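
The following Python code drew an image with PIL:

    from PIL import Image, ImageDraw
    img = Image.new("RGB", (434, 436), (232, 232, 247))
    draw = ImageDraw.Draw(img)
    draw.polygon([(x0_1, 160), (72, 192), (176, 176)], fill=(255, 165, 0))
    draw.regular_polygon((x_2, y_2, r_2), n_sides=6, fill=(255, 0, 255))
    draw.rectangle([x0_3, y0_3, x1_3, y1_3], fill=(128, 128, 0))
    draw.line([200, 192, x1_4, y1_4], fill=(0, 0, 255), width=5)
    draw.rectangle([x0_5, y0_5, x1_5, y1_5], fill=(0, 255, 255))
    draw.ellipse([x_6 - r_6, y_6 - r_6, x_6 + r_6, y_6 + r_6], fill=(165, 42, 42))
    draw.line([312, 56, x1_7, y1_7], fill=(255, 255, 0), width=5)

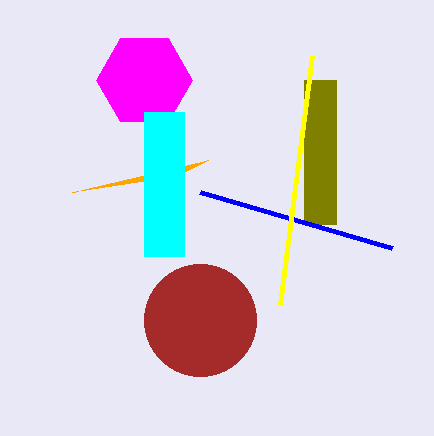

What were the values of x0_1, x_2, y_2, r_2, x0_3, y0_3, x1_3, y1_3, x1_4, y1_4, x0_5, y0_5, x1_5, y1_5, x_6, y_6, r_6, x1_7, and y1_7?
x0_1 = 208; x_2 = 144; y_2 = 80; r_2 = 48; x0_3 = 304; y0_3 = 80; x1_3 = 336; y1_3 = 224; x1_4 = 392; y1_4 = 248; x0_5 = 144; y0_5 = 112; x1_5 = 184; y1_5 = 256; x_6 = 200; y_6 = 320; r_6 = 56; x1_7 = 280; y1_7 = 304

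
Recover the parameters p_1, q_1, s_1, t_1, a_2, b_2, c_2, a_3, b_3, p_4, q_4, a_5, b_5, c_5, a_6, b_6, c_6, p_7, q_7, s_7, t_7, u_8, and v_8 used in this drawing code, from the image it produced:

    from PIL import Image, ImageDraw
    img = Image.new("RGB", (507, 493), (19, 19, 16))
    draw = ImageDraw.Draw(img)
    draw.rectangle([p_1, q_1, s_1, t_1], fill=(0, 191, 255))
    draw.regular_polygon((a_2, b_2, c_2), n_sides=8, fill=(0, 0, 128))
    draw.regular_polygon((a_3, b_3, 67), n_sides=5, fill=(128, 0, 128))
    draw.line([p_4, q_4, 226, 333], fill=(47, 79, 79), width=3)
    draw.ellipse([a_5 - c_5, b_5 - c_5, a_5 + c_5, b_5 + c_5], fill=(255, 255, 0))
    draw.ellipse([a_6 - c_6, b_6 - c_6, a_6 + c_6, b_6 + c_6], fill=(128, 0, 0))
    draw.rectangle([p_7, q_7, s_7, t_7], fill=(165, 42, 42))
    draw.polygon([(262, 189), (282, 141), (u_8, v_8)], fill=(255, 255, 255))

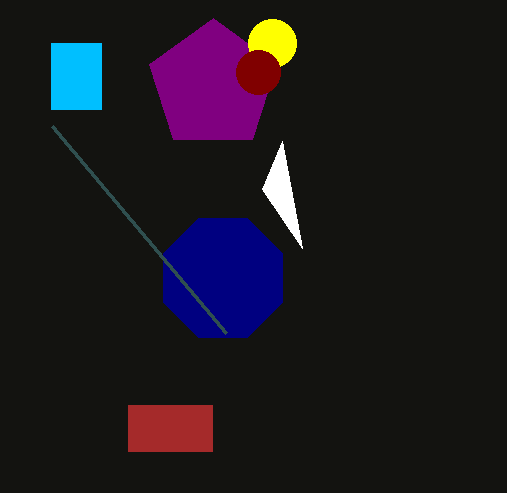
p_1 = 51
q_1 = 43
s_1 = 101
t_1 = 109
a_2 = 223
b_2 = 278
c_2 = 64
a_3 = 213
b_3 = 85
p_4 = 52
q_4 = 126
a_5 = 272
b_5 = 43
c_5 = 24
a_6 = 258
b_6 = 72
c_6 = 22
p_7 = 128
q_7 = 405
s_7 = 212
t_7 = 451
u_8 = 302
v_8 = 248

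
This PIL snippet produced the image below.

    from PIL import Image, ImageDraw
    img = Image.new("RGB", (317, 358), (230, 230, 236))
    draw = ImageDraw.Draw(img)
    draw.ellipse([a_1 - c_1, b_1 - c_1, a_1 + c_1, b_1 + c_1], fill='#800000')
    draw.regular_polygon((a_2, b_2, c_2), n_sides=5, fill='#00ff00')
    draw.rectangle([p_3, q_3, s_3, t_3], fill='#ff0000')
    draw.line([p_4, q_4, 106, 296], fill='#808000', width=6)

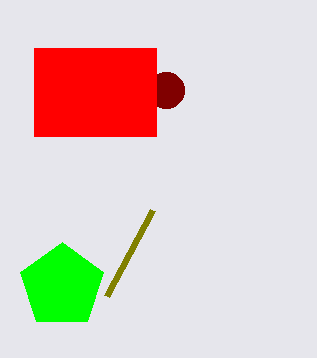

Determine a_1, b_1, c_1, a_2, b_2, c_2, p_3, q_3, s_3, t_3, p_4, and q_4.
a_1 = 166
b_1 = 90
c_1 = 18
a_2 = 62
b_2 = 286
c_2 = 44
p_3 = 34
q_3 = 48
s_3 = 156
t_3 = 136
p_4 = 152
q_4 = 210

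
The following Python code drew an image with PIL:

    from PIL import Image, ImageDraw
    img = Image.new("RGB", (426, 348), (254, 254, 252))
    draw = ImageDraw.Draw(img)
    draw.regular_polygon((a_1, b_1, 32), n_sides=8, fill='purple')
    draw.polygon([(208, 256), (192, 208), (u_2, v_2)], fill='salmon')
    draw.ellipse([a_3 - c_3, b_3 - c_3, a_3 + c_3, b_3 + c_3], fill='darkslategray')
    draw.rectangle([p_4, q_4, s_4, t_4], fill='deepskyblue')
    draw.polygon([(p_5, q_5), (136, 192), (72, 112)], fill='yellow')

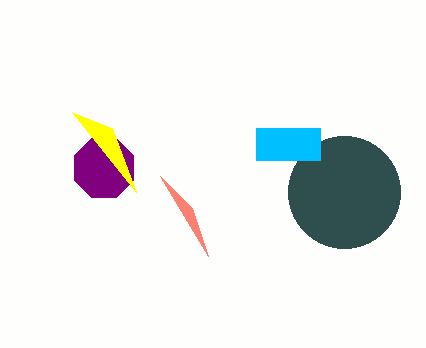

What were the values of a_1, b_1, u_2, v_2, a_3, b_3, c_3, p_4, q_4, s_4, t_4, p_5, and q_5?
a_1 = 104; b_1 = 168; u_2 = 160; v_2 = 176; a_3 = 344; b_3 = 192; c_3 = 56; p_4 = 256; q_4 = 128; s_4 = 320; t_4 = 160; p_5 = 112; q_5 = 128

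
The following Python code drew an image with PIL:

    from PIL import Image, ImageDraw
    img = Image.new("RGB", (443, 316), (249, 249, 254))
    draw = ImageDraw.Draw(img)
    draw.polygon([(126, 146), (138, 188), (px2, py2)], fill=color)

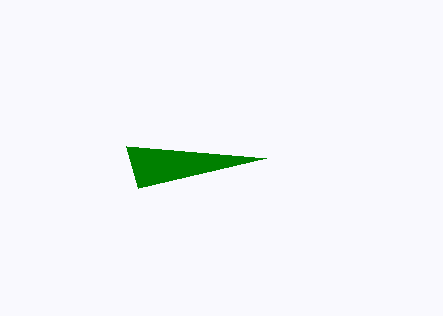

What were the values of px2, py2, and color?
px2 = 266; py2 = 158; color = 'green'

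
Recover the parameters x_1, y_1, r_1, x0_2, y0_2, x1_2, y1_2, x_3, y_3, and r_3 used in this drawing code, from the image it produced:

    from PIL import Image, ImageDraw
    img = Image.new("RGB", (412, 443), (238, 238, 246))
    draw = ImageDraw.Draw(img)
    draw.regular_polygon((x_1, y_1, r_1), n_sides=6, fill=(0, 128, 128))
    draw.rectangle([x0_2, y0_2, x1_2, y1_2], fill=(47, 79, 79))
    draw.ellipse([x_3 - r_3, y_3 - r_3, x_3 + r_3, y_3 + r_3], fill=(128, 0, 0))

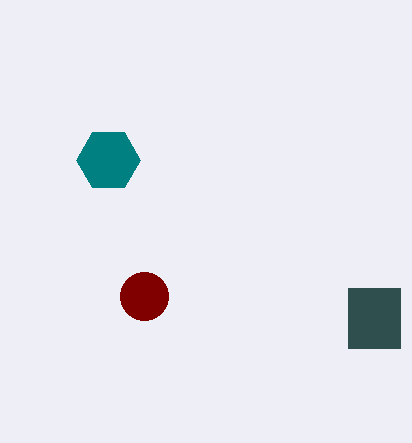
x_1 = 108; y_1 = 160; r_1 = 32; x0_2 = 348; y0_2 = 288; x1_2 = 400; y1_2 = 348; x_3 = 144; y_3 = 296; r_3 = 24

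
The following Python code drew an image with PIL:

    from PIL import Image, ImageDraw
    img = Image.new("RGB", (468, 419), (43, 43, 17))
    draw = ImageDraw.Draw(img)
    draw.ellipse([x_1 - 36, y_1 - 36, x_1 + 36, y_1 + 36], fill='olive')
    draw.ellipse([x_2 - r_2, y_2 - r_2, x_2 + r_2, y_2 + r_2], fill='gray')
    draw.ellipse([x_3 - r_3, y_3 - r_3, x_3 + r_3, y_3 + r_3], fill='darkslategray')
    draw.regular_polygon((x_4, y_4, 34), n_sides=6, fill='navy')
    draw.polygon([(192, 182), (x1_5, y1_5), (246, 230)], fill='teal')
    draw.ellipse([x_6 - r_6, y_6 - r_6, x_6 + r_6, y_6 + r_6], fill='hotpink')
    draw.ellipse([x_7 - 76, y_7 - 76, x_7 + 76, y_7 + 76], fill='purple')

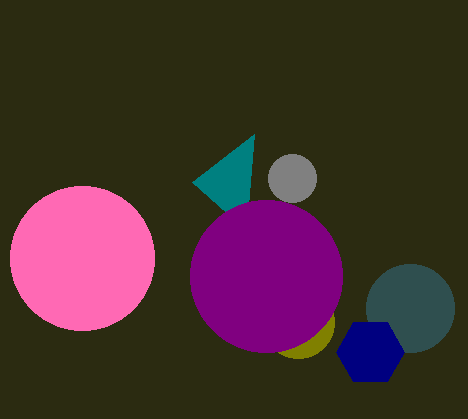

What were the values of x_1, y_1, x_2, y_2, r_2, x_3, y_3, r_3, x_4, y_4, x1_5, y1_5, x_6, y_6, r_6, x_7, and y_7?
x_1 = 298
y_1 = 322
x_2 = 292
y_2 = 178
r_2 = 24
x_3 = 410
y_3 = 308
r_3 = 44
x_4 = 370
y_4 = 352
x1_5 = 254
y1_5 = 134
x_6 = 82
y_6 = 258
r_6 = 72
x_7 = 266
y_7 = 276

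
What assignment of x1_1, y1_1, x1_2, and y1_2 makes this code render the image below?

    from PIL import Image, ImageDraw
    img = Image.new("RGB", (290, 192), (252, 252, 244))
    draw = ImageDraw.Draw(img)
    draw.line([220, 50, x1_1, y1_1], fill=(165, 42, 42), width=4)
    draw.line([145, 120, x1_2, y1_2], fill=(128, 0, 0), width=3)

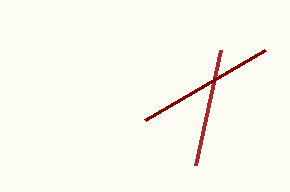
x1_1 = 195
y1_1 = 165
x1_2 = 265
y1_2 = 50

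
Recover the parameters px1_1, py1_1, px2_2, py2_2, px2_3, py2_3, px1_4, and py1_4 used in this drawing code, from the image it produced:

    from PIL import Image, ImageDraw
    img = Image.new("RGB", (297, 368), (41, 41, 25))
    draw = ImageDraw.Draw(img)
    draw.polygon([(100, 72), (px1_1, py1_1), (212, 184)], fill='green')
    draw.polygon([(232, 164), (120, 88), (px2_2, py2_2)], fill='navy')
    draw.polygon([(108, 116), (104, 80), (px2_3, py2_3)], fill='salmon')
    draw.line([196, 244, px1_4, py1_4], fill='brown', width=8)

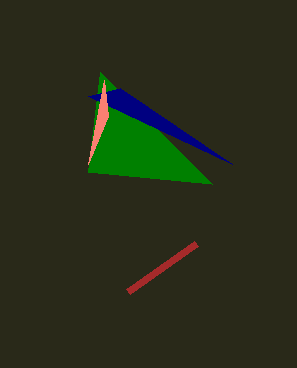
px1_1 = 88
py1_1 = 172
px2_2 = 88
py2_2 = 96
px2_3 = 88
py2_3 = 164
px1_4 = 128
py1_4 = 292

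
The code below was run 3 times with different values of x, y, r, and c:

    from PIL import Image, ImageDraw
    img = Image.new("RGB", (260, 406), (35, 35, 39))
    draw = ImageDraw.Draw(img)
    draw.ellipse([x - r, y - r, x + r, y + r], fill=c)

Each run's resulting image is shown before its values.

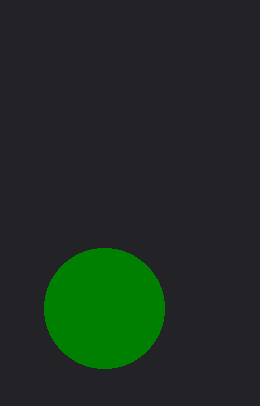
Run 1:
x = 104, y = 308, r = 60, c = 'green'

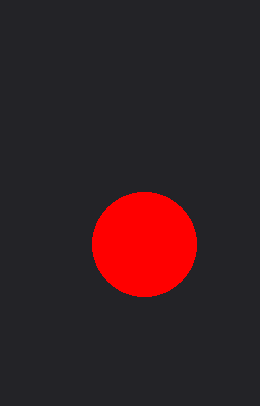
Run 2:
x = 144; y = 244; r = 52; c = 'red'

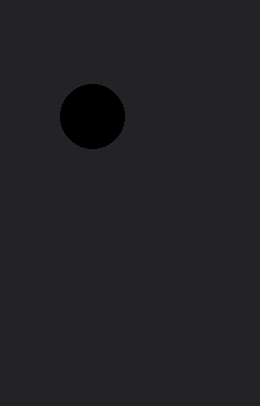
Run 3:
x = 92, y = 116, r = 32, c = 'black'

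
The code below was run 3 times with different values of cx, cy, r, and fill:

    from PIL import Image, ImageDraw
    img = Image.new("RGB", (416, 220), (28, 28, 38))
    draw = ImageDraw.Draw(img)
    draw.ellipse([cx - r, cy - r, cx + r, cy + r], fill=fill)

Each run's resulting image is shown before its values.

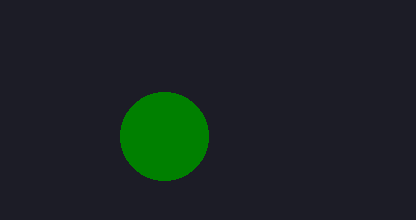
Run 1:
cx = 164
cy = 136
r = 44
fill = 'green'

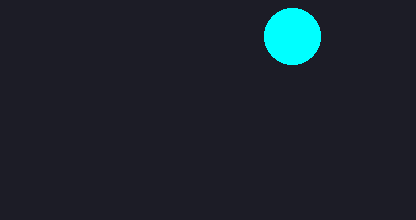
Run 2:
cx = 292, cy = 36, r = 28, fill = 'cyan'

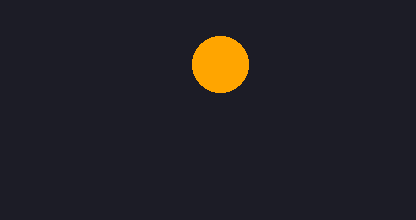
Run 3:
cx = 220; cy = 64; r = 28; fill = 'orange'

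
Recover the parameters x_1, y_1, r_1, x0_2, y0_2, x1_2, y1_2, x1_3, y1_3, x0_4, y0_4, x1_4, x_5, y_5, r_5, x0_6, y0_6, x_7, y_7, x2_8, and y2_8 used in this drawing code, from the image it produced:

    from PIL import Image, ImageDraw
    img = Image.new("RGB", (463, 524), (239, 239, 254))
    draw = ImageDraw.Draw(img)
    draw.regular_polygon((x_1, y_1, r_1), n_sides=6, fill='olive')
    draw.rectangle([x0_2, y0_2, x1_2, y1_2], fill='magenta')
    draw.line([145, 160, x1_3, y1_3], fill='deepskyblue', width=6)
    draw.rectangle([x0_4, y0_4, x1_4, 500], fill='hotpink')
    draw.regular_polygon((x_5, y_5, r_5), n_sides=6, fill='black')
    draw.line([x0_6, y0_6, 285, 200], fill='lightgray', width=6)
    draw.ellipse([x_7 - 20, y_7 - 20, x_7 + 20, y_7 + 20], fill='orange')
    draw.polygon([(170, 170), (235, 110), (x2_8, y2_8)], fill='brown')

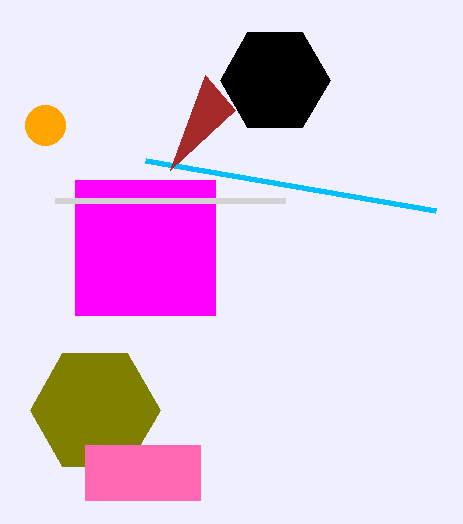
x_1 = 95, y_1 = 410, r_1 = 65, x0_2 = 75, y0_2 = 180, x1_2 = 215, y1_2 = 315, x1_3 = 435, y1_3 = 210, x0_4 = 85, y0_4 = 445, x1_4 = 200, x_5 = 275, y_5 = 80, r_5 = 55, x0_6 = 55, y0_6 = 200, x_7 = 45, y_7 = 125, x2_8 = 205, y2_8 = 75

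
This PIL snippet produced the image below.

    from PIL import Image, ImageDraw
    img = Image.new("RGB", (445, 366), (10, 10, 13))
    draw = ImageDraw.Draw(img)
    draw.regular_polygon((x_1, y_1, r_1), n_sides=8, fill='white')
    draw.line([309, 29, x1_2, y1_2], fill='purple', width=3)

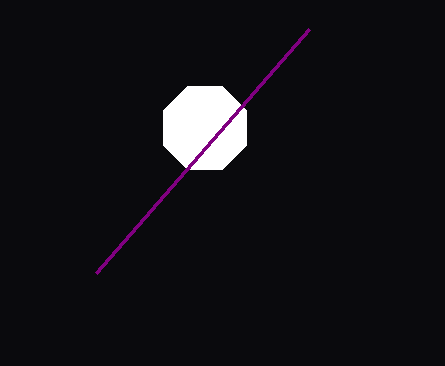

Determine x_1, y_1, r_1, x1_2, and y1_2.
x_1 = 205; y_1 = 128; r_1 = 45; x1_2 = 96; y1_2 = 273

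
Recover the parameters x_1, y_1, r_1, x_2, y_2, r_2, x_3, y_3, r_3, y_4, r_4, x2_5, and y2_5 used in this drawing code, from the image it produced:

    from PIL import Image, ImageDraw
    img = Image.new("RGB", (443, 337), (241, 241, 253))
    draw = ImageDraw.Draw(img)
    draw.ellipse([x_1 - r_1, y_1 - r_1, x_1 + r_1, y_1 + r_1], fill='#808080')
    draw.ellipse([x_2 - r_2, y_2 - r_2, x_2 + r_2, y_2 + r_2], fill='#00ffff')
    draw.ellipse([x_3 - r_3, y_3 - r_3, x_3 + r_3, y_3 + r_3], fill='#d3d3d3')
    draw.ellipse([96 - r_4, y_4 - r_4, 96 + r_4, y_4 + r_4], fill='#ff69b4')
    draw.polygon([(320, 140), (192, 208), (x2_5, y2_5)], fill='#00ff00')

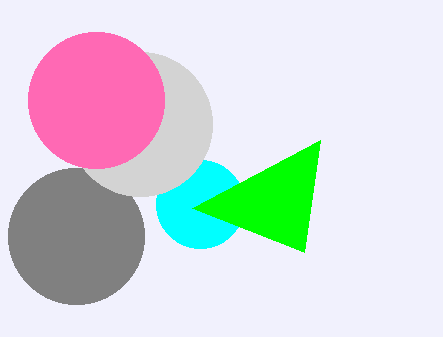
x_1 = 76; y_1 = 236; r_1 = 68; x_2 = 200; y_2 = 204; r_2 = 44; x_3 = 140; y_3 = 124; r_3 = 72; y_4 = 100; r_4 = 68; x2_5 = 304; y2_5 = 252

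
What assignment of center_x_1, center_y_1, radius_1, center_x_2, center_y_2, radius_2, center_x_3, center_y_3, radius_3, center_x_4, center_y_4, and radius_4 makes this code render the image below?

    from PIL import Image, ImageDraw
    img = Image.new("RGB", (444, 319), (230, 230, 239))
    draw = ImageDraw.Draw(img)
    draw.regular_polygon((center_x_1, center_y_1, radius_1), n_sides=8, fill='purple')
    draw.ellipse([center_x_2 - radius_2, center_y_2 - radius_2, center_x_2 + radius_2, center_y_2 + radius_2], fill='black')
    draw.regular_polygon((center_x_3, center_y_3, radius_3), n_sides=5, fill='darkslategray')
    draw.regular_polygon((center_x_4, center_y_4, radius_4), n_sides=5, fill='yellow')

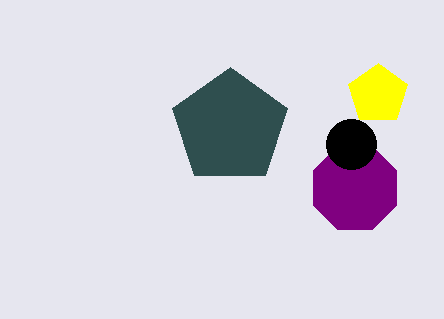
center_x_1 = 355, center_y_1 = 188, radius_1 = 45, center_x_2 = 351, center_y_2 = 144, radius_2 = 25, center_x_3 = 230, center_y_3 = 127, radius_3 = 60, center_x_4 = 378, center_y_4 = 94, radius_4 = 31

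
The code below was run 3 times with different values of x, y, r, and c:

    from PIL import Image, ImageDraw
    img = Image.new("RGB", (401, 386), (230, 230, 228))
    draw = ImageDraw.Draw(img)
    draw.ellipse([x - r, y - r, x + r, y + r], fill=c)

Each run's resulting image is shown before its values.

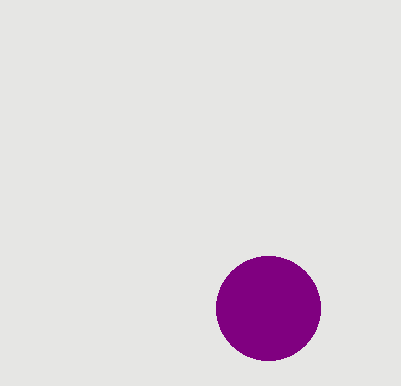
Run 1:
x = 268; y = 308; r = 52; c = 'purple'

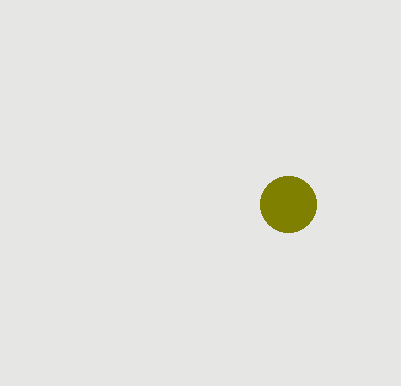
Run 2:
x = 288
y = 204
r = 28
c = 'olive'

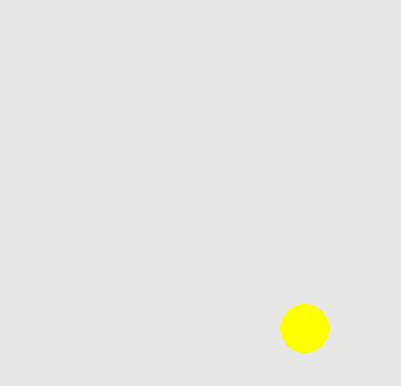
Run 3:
x = 304
y = 328
r = 24
c = 'yellow'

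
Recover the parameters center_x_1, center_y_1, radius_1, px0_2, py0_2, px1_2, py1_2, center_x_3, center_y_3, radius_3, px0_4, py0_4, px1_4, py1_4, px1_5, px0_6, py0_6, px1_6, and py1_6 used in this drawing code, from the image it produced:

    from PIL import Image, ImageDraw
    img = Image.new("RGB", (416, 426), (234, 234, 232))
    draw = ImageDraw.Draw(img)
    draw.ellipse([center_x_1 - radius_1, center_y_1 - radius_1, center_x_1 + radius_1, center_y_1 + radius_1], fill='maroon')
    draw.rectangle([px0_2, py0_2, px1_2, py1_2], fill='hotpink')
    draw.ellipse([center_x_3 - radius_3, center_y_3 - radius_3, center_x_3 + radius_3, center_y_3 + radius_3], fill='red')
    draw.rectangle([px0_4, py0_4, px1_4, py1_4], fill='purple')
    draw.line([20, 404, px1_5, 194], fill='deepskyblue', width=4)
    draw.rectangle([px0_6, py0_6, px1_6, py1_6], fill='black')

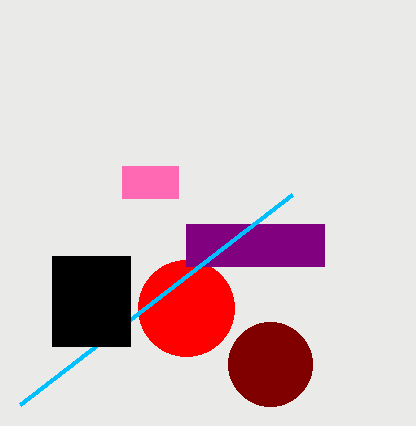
center_x_1 = 270; center_y_1 = 364; radius_1 = 42; px0_2 = 122; py0_2 = 166; px1_2 = 178; py1_2 = 198; center_x_3 = 186; center_y_3 = 308; radius_3 = 48; px0_4 = 186; py0_4 = 224; px1_4 = 324; py1_4 = 266; px1_5 = 292; px0_6 = 52; py0_6 = 256; px1_6 = 130; py1_6 = 346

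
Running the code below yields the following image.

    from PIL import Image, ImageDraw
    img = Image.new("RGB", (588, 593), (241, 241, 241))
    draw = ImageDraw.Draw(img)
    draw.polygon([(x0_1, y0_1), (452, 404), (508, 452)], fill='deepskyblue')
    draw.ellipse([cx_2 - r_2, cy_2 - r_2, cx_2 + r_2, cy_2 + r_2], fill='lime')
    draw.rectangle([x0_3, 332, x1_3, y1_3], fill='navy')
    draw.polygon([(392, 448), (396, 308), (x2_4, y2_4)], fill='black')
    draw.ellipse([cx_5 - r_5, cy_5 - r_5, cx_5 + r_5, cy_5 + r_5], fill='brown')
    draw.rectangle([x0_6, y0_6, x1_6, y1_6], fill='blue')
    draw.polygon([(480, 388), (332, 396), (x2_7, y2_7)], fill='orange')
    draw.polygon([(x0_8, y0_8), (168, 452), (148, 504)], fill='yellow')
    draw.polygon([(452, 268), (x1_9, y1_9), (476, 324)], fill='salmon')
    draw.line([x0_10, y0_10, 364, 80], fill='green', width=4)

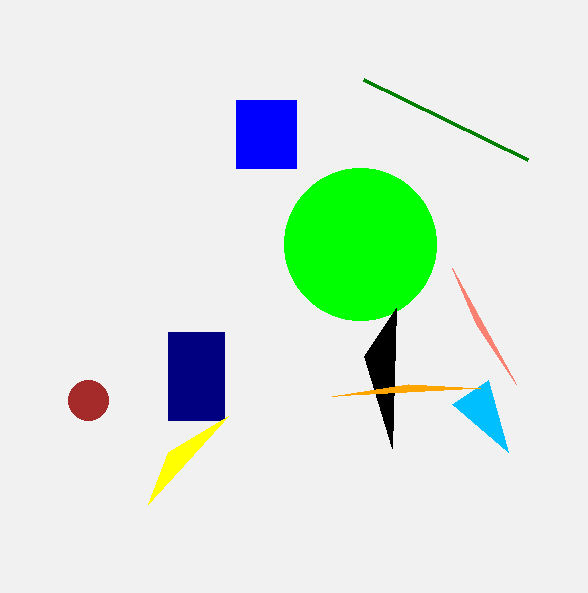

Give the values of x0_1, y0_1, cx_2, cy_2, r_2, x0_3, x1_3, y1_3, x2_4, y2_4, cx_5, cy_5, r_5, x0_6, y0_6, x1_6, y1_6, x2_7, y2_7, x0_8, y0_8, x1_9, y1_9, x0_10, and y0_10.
x0_1 = 488
y0_1 = 380
cx_2 = 360
cy_2 = 244
r_2 = 76
x0_3 = 168
x1_3 = 224
y1_3 = 420
x2_4 = 364
y2_4 = 356
cx_5 = 88
cy_5 = 400
r_5 = 20
x0_6 = 236
y0_6 = 100
x1_6 = 296
y1_6 = 168
x2_7 = 408
y2_7 = 384
x0_8 = 228
y0_8 = 416
x1_9 = 516
y1_9 = 384
x0_10 = 528
y0_10 = 160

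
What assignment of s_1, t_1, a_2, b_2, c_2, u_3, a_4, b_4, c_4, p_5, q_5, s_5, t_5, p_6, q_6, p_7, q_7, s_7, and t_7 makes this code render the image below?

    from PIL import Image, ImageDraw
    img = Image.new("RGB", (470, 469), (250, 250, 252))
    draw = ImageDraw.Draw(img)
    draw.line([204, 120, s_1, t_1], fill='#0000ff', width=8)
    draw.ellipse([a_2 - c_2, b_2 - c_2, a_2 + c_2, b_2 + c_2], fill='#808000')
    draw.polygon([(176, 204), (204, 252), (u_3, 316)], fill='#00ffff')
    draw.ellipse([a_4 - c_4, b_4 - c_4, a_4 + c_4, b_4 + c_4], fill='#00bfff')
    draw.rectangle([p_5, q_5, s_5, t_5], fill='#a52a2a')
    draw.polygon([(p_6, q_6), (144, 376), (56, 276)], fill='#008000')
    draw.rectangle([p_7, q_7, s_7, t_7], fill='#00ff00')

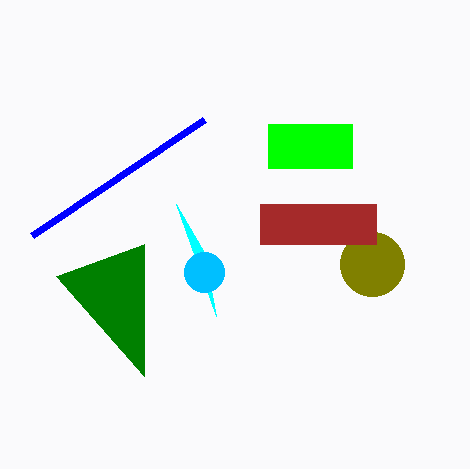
s_1 = 32
t_1 = 236
a_2 = 372
b_2 = 264
c_2 = 32
u_3 = 216
a_4 = 204
b_4 = 272
c_4 = 20
p_5 = 260
q_5 = 204
s_5 = 376
t_5 = 244
p_6 = 144
q_6 = 244
p_7 = 268
q_7 = 124
s_7 = 352
t_7 = 168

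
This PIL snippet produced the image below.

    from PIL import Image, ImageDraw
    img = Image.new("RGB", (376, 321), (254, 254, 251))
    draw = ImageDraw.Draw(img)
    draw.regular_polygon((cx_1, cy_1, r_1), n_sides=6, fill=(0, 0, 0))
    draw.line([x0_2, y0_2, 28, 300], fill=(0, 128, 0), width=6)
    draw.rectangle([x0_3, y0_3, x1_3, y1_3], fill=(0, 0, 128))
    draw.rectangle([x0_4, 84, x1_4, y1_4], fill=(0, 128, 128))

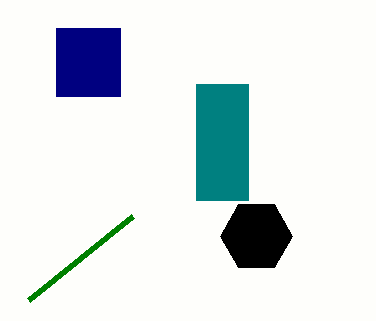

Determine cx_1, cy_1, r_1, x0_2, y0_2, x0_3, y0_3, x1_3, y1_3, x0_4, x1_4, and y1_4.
cx_1 = 256
cy_1 = 236
r_1 = 36
x0_2 = 132
y0_2 = 216
x0_3 = 56
y0_3 = 28
x1_3 = 120
y1_3 = 96
x0_4 = 196
x1_4 = 248
y1_4 = 200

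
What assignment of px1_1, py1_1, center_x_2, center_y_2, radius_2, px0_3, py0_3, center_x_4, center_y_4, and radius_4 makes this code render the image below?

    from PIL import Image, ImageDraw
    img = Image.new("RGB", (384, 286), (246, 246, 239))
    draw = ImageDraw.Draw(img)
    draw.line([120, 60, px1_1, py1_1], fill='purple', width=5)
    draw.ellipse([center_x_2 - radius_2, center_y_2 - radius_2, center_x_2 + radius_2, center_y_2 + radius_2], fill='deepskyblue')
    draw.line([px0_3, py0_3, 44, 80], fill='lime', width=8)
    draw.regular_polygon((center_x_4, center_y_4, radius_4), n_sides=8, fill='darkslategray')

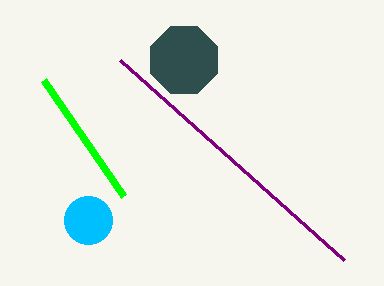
px1_1 = 344, py1_1 = 260, center_x_2 = 88, center_y_2 = 220, radius_2 = 24, px0_3 = 124, py0_3 = 196, center_x_4 = 184, center_y_4 = 60, radius_4 = 36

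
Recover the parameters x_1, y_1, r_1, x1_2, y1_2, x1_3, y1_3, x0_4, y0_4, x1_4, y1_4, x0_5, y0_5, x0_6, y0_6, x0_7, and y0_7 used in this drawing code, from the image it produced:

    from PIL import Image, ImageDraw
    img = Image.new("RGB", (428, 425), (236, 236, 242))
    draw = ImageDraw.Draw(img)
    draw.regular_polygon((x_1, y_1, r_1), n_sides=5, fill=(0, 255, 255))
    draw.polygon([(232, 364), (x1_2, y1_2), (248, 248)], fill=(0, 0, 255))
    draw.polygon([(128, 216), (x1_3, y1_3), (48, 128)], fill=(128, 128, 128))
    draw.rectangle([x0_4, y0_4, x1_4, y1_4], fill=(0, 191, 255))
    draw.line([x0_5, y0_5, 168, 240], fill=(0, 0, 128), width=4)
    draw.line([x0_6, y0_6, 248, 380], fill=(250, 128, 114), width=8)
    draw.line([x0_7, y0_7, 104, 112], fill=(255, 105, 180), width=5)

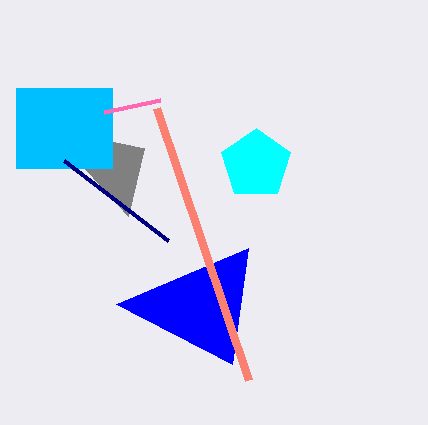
x_1 = 256; y_1 = 164; r_1 = 36; x1_2 = 116; y1_2 = 304; x1_3 = 144; y1_3 = 148; x0_4 = 16; y0_4 = 88; x1_4 = 112; y1_4 = 168; x0_5 = 64; y0_5 = 160; x0_6 = 156; y0_6 = 108; x0_7 = 160; y0_7 = 100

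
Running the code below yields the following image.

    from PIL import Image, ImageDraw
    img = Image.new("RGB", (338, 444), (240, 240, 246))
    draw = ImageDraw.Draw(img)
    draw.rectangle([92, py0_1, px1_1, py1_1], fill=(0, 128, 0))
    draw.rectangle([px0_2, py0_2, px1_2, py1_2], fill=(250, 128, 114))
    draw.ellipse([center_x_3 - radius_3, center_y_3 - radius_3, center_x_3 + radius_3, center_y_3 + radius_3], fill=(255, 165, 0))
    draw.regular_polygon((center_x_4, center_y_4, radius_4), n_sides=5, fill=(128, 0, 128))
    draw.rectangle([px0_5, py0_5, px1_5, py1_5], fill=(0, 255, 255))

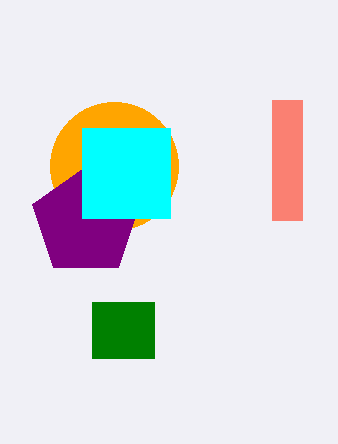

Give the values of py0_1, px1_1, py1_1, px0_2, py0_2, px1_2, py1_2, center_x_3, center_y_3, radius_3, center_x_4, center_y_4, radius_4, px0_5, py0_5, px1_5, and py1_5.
py0_1 = 302; px1_1 = 154; py1_1 = 358; px0_2 = 272; py0_2 = 100; px1_2 = 302; py1_2 = 220; center_x_3 = 114; center_y_3 = 166; radius_3 = 64; center_x_4 = 86; center_y_4 = 222; radius_4 = 56; px0_5 = 82; py0_5 = 128; px1_5 = 170; py1_5 = 218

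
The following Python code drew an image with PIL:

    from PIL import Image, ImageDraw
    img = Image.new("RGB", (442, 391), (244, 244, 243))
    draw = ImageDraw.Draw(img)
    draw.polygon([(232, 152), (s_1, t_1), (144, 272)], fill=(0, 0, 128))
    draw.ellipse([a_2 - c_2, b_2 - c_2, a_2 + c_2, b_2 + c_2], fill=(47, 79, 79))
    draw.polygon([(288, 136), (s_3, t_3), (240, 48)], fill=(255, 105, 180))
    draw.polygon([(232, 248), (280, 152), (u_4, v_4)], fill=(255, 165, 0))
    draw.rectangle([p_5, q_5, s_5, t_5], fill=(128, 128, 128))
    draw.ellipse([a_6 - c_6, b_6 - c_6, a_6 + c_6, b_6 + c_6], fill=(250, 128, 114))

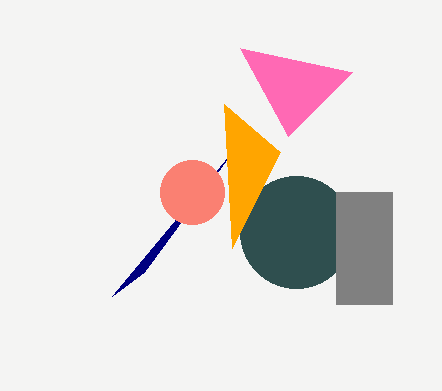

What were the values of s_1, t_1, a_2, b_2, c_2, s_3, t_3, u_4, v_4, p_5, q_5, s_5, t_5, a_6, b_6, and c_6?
s_1 = 112, t_1 = 296, a_2 = 296, b_2 = 232, c_2 = 56, s_3 = 352, t_3 = 72, u_4 = 224, v_4 = 104, p_5 = 336, q_5 = 192, s_5 = 392, t_5 = 304, a_6 = 192, b_6 = 192, c_6 = 32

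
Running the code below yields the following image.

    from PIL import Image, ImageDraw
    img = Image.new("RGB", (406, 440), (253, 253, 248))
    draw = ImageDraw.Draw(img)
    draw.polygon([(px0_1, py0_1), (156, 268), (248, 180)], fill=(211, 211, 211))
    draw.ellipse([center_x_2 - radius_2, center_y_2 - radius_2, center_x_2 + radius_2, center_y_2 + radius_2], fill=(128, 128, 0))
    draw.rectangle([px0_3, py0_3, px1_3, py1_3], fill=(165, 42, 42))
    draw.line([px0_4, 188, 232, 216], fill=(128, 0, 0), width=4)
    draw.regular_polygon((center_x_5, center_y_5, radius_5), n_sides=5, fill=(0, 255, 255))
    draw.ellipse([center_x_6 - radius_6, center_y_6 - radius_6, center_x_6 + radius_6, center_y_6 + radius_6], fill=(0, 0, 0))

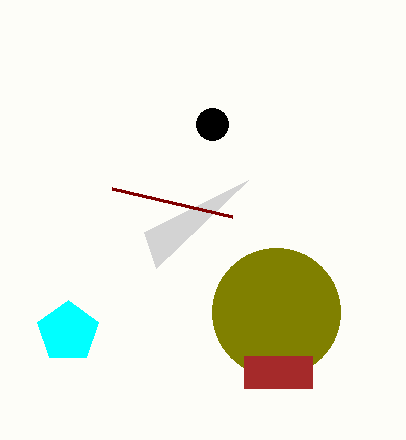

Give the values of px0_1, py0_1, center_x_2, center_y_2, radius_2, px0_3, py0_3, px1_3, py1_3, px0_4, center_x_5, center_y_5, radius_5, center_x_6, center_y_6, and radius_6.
px0_1 = 144
py0_1 = 232
center_x_2 = 276
center_y_2 = 312
radius_2 = 64
px0_3 = 244
py0_3 = 356
px1_3 = 312
py1_3 = 388
px0_4 = 112
center_x_5 = 68
center_y_5 = 332
radius_5 = 32
center_x_6 = 212
center_y_6 = 124
radius_6 = 16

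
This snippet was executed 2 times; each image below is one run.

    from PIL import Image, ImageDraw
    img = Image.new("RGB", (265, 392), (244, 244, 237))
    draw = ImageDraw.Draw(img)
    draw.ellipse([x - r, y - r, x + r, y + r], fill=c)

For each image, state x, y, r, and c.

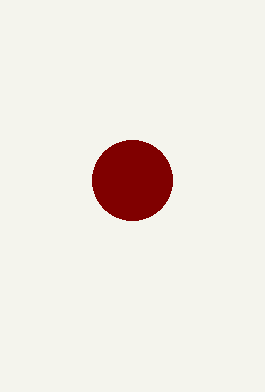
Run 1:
x = 132, y = 180, r = 40, c = 'maroon'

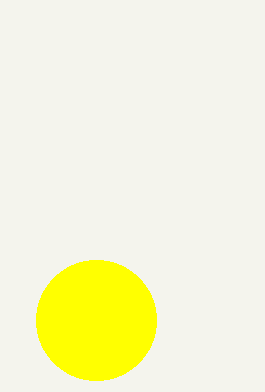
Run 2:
x = 96
y = 320
r = 60
c = 'yellow'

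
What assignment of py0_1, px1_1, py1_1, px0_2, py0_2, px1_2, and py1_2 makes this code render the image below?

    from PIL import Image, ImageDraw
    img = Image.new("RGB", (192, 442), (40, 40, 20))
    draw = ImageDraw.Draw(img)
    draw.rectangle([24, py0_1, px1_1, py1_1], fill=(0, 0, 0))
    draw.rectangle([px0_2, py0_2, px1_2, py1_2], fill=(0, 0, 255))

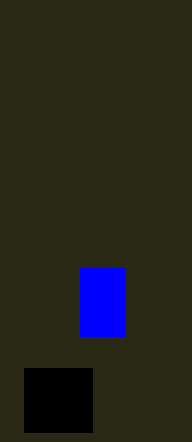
py0_1 = 368, px1_1 = 92, py1_1 = 432, px0_2 = 80, py0_2 = 268, px1_2 = 124, py1_2 = 336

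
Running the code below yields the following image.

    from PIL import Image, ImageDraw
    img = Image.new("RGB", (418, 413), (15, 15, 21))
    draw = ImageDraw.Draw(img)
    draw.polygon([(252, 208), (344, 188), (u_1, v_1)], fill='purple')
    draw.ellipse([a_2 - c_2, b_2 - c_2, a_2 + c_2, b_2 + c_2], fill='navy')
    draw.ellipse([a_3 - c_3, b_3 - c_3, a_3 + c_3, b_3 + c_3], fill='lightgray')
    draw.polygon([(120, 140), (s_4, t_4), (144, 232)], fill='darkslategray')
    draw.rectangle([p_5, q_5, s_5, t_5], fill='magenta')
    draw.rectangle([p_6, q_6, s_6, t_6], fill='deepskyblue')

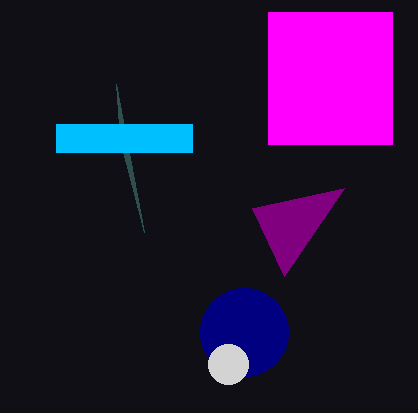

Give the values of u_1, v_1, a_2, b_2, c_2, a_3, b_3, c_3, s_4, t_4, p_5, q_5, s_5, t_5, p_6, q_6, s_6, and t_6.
u_1 = 284; v_1 = 276; a_2 = 244; b_2 = 332; c_2 = 44; a_3 = 228; b_3 = 364; c_3 = 20; s_4 = 116; t_4 = 84; p_5 = 268; q_5 = 12; s_5 = 392; t_5 = 144; p_6 = 56; q_6 = 124; s_6 = 192; t_6 = 152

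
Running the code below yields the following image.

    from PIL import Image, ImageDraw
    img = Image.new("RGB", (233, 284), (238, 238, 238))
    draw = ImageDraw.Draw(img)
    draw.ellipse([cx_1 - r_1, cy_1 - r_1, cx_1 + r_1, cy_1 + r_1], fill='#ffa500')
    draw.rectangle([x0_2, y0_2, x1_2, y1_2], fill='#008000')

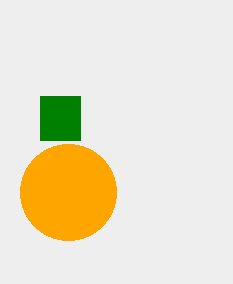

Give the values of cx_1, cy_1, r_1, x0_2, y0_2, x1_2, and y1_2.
cx_1 = 68, cy_1 = 192, r_1 = 48, x0_2 = 40, y0_2 = 96, x1_2 = 80, y1_2 = 140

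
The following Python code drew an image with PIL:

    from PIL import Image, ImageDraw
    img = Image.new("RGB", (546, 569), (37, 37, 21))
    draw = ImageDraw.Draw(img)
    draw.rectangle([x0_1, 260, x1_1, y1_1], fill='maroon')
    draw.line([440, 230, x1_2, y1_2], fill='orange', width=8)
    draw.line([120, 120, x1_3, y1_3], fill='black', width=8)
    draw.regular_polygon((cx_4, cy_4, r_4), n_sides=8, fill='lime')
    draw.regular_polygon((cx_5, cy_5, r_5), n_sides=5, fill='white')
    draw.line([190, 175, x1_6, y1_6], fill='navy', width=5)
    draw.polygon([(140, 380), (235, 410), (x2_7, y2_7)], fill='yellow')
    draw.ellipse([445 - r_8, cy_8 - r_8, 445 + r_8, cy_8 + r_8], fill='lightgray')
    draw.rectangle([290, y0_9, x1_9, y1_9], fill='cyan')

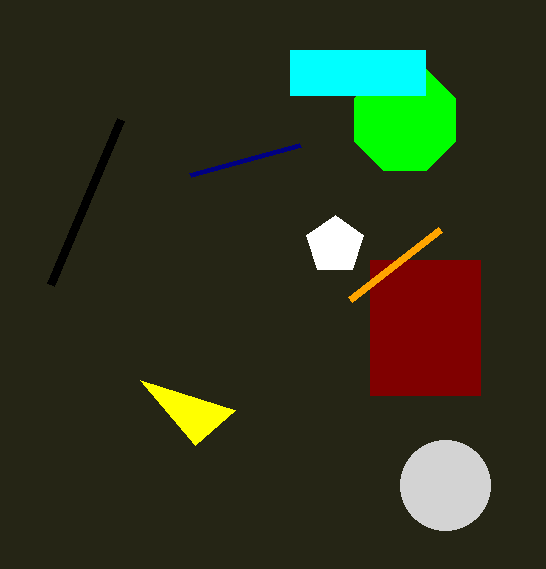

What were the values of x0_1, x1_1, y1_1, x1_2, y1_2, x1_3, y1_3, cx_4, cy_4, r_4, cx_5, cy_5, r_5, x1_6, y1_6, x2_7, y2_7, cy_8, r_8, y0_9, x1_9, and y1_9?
x0_1 = 370
x1_1 = 480
y1_1 = 395
x1_2 = 350
y1_2 = 300
x1_3 = 50
y1_3 = 285
cx_4 = 405
cy_4 = 120
r_4 = 55
cx_5 = 335
cy_5 = 245
r_5 = 30
x1_6 = 300
y1_6 = 145
x2_7 = 195
y2_7 = 445
cy_8 = 485
r_8 = 45
y0_9 = 50
x1_9 = 425
y1_9 = 95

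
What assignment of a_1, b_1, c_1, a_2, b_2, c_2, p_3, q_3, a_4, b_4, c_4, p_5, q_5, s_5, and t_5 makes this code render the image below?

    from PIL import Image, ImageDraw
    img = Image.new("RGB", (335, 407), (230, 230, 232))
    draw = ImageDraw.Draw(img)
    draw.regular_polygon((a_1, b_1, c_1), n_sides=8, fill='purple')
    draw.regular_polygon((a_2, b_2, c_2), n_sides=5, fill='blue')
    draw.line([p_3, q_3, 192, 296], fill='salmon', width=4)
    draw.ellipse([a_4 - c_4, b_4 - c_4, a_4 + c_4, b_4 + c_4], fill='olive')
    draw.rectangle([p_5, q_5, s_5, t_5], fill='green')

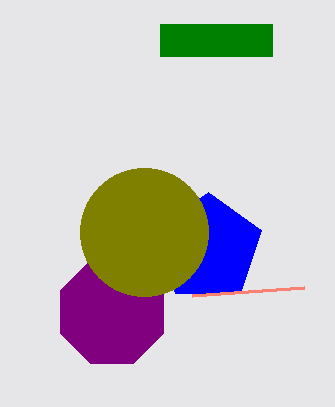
a_1 = 112
b_1 = 312
c_1 = 56
a_2 = 208
b_2 = 248
c_2 = 56
p_3 = 304
q_3 = 288
a_4 = 144
b_4 = 232
c_4 = 64
p_5 = 160
q_5 = 24
s_5 = 272
t_5 = 56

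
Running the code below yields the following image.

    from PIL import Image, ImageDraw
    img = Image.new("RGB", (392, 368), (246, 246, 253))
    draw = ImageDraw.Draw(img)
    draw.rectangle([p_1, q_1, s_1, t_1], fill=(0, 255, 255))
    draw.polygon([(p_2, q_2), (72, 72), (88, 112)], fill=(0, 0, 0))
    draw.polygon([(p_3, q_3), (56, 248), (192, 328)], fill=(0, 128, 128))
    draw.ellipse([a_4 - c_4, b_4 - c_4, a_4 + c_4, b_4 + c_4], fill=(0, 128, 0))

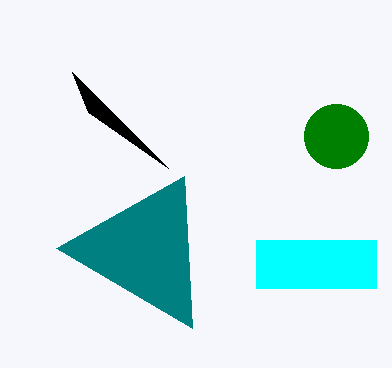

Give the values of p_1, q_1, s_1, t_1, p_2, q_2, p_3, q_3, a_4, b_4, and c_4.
p_1 = 256, q_1 = 240, s_1 = 376, t_1 = 288, p_2 = 168, q_2 = 168, p_3 = 184, q_3 = 176, a_4 = 336, b_4 = 136, c_4 = 32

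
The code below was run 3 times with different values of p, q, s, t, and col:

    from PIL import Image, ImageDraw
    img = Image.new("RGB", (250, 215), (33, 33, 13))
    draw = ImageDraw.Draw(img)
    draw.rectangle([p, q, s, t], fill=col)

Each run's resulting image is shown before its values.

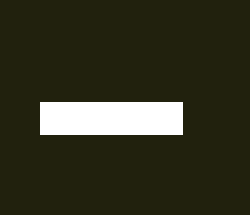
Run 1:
p = 40; q = 102; s = 182; t = 134; col = 'white'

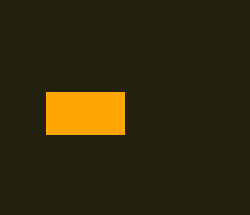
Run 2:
p = 46, q = 92, s = 124, t = 134, col = 'orange'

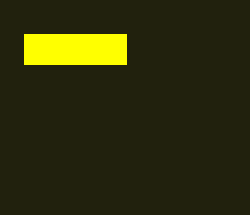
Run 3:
p = 24; q = 34; s = 126; t = 64; col = 'yellow'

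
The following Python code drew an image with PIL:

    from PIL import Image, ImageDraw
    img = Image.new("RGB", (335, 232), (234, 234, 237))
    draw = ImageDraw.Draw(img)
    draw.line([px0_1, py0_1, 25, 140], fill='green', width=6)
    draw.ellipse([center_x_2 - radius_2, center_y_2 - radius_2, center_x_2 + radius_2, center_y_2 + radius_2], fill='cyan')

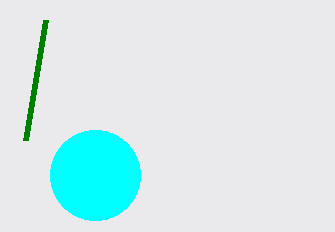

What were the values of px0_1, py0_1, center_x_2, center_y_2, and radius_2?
px0_1 = 45; py0_1 = 20; center_x_2 = 95; center_y_2 = 175; radius_2 = 45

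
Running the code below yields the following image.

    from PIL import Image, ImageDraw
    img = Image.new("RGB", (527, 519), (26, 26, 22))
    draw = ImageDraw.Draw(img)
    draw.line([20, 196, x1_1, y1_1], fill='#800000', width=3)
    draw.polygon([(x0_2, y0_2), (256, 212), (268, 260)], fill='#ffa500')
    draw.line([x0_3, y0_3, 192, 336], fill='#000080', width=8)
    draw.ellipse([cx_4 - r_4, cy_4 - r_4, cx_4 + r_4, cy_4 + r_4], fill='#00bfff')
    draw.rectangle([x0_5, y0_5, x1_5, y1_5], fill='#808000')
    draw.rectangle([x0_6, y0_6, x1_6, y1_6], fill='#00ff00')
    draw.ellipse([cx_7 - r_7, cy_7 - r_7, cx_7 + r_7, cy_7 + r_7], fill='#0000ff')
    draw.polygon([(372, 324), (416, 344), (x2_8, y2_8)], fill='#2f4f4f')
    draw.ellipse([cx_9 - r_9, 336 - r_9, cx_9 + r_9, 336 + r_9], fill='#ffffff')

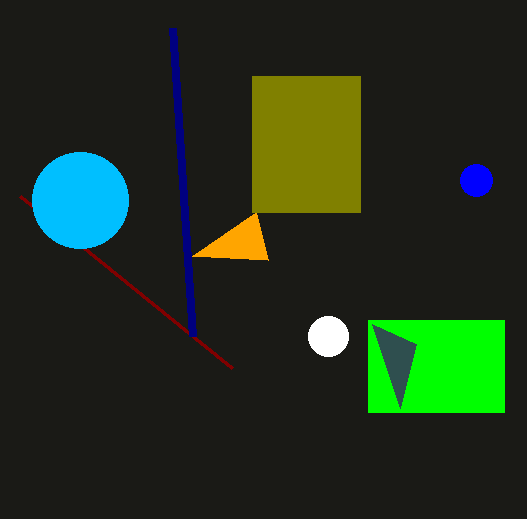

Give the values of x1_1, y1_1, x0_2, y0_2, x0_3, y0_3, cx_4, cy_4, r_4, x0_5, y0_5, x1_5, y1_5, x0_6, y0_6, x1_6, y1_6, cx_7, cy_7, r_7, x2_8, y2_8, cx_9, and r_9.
x1_1 = 232
y1_1 = 368
x0_2 = 192
y0_2 = 256
x0_3 = 172
y0_3 = 28
cx_4 = 80
cy_4 = 200
r_4 = 48
x0_5 = 252
y0_5 = 76
x1_5 = 360
y1_5 = 212
x0_6 = 368
y0_6 = 320
x1_6 = 504
y1_6 = 412
cx_7 = 476
cy_7 = 180
r_7 = 16
x2_8 = 400
y2_8 = 408
cx_9 = 328
r_9 = 20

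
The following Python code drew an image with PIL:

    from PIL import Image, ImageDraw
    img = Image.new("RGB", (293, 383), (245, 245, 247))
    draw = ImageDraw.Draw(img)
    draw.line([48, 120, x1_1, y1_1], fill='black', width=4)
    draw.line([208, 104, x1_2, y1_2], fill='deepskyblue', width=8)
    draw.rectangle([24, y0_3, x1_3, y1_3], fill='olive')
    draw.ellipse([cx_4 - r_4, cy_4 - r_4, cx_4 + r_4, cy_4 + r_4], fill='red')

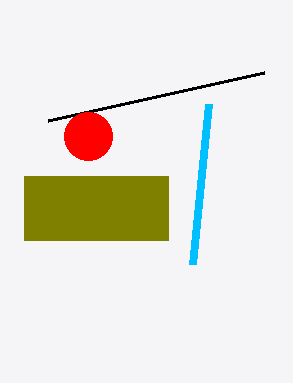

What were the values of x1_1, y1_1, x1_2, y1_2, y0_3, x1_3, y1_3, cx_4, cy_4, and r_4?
x1_1 = 264; y1_1 = 72; x1_2 = 192; y1_2 = 264; y0_3 = 176; x1_3 = 168; y1_3 = 240; cx_4 = 88; cy_4 = 136; r_4 = 24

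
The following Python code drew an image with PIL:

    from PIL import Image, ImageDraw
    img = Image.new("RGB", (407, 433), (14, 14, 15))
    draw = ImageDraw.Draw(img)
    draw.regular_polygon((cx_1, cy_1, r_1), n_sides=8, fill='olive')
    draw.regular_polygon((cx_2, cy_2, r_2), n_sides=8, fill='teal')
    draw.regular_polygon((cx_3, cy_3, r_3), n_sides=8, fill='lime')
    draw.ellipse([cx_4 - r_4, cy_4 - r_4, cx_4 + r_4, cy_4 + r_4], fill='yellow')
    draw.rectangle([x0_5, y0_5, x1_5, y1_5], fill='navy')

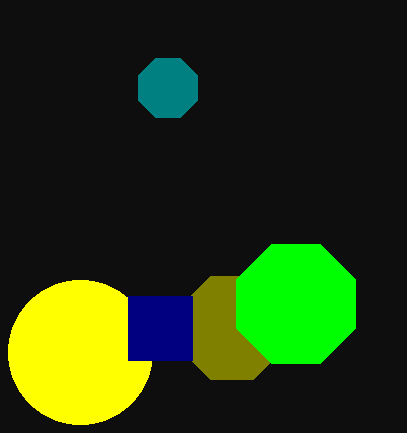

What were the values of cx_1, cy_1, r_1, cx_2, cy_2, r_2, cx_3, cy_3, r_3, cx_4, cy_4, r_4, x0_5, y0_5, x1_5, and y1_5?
cx_1 = 232, cy_1 = 328, r_1 = 56, cx_2 = 168, cy_2 = 88, r_2 = 32, cx_3 = 296, cy_3 = 304, r_3 = 64, cx_4 = 80, cy_4 = 352, r_4 = 72, x0_5 = 128, y0_5 = 296, x1_5 = 192, y1_5 = 360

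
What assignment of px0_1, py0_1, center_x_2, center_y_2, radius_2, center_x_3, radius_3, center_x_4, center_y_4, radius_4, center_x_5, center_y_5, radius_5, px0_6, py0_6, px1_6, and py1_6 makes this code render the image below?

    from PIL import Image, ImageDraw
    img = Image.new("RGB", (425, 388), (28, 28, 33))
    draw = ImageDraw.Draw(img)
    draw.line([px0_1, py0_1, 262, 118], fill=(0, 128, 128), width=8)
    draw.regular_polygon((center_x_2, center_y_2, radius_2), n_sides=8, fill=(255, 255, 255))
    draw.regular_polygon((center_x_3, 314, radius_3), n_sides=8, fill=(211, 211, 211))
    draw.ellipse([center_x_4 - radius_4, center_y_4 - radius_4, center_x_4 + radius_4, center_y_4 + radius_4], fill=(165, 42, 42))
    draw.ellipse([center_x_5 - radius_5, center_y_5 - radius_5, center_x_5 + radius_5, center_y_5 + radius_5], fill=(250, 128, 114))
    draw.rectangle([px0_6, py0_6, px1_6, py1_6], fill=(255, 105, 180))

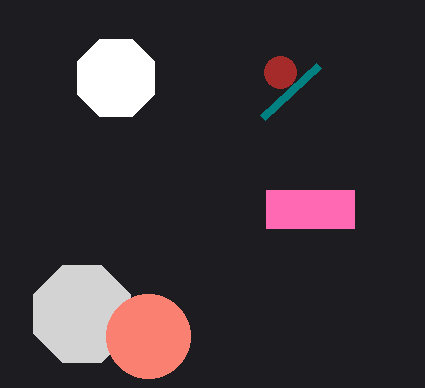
px0_1 = 318
py0_1 = 66
center_x_2 = 116
center_y_2 = 78
radius_2 = 42
center_x_3 = 82
radius_3 = 52
center_x_4 = 280
center_y_4 = 72
radius_4 = 16
center_x_5 = 148
center_y_5 = 336
radius_5 = 42
px0_6 = 266
py0_6 = 190
px1_6 = 354
py1_6 = 228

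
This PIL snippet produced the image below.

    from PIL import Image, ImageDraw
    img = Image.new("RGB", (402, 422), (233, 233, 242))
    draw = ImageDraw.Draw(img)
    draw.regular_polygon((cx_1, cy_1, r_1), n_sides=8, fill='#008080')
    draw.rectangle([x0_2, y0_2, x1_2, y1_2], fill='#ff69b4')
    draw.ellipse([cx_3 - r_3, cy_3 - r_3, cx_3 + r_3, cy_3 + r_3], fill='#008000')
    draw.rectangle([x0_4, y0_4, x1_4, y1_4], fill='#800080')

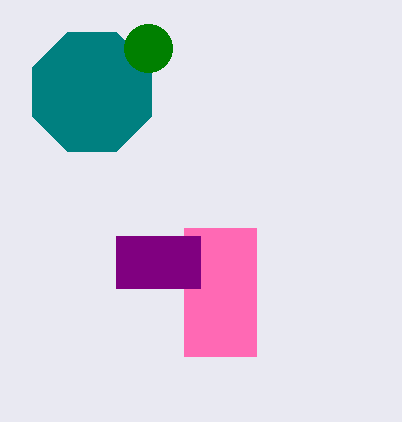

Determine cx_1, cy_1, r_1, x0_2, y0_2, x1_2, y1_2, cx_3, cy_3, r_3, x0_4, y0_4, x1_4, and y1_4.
cx_1 = 92; cy_1 = 92; r_1 = 64; x0_2 = 184; y0_2 = 228; x1_2 = 256; y1_2 = 356; cx_3 = 148; cy_3 = 48; r_3 = 24; x0_4 = 116; y0_4 = 236; x1_4 = 200; y1_4 = 288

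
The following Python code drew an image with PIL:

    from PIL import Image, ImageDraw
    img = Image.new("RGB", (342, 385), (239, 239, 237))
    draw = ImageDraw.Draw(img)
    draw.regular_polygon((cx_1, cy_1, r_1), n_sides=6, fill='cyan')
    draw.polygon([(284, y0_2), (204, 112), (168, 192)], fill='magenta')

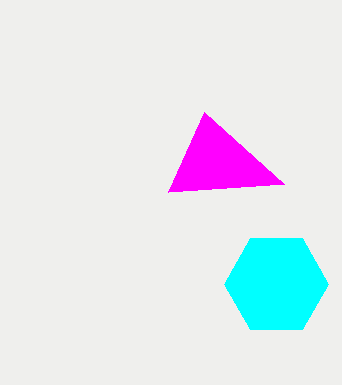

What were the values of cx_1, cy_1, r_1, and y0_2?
cx_1 = 276; cy_1 = 284; r_1 = 52; y0_2 = 184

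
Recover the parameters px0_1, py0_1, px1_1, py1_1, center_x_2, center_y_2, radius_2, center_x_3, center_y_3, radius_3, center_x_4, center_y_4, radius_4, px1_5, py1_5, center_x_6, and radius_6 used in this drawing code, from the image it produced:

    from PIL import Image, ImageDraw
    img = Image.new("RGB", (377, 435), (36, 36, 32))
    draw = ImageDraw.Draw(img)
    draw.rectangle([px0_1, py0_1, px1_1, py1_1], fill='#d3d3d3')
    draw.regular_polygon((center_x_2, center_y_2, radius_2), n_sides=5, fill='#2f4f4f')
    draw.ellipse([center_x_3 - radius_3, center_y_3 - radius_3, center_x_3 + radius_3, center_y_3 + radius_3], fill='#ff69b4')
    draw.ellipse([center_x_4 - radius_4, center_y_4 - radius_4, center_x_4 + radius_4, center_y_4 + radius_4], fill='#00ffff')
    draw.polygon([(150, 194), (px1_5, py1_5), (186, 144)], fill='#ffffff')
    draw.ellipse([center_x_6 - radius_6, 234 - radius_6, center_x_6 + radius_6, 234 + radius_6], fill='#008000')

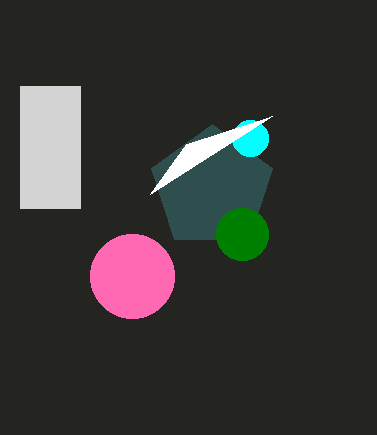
px0_1 = 20, py0_1 = 86, px1_1 = 80, py1_1 = 208, center_x_2 = 212, center_y_2 = 188, radius_2 = 64, center_x_3 = 132, center_y_3 = 276, radius_3 = 42, center_x_4 = 250, center_y_4 = 138, radius_4 = 18, px1_5 = 272, py1_5 = 116, center_x_6 = 242, radius_6 = 26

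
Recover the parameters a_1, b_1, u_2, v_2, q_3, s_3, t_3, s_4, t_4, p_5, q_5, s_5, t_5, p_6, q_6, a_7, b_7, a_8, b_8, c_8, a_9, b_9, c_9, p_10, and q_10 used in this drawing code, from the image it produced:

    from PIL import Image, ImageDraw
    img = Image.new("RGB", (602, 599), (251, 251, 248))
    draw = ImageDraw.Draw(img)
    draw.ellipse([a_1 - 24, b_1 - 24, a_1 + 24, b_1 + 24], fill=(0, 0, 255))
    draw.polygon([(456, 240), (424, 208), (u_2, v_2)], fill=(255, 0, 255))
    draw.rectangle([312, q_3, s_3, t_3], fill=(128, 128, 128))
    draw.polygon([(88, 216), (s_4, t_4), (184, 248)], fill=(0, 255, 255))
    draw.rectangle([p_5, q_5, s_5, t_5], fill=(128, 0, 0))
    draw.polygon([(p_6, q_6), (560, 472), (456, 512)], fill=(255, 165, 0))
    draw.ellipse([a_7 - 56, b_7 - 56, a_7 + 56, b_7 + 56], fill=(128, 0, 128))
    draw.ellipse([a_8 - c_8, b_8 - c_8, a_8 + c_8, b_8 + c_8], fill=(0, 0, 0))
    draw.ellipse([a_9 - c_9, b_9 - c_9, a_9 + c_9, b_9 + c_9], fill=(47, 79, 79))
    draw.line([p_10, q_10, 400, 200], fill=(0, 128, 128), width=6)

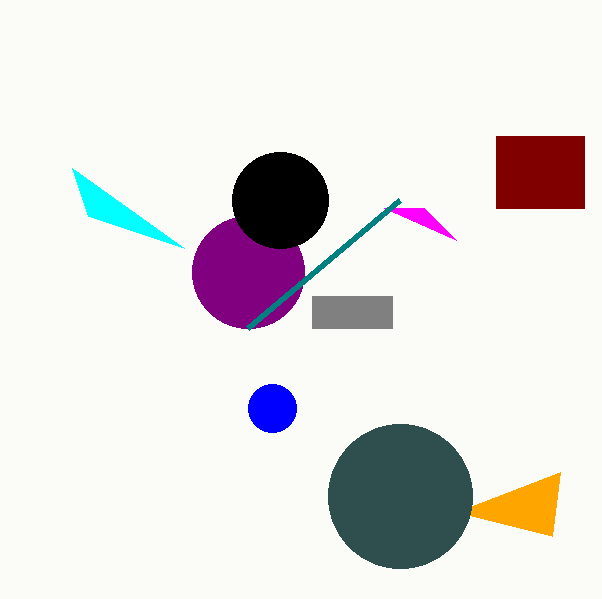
a_1 = 272, b_1 = 408, u_2 = 384, v_2 = 208, q_3 = 296, s_3 = 392, t_3 = 328, s_4 = 72, t_4 = 168, p_5 = 496, q_5 = 136, s_5 = 584, t_5 = 208, p_6 = 552, q_6 = 536, a_7 = 248, b_7 = 272, a_8 = 280, b_8 = 200, c_8 = 48, a_9 = 400, b_9 = 496, c_9 = 72, p_10 = 248, q_10 = 328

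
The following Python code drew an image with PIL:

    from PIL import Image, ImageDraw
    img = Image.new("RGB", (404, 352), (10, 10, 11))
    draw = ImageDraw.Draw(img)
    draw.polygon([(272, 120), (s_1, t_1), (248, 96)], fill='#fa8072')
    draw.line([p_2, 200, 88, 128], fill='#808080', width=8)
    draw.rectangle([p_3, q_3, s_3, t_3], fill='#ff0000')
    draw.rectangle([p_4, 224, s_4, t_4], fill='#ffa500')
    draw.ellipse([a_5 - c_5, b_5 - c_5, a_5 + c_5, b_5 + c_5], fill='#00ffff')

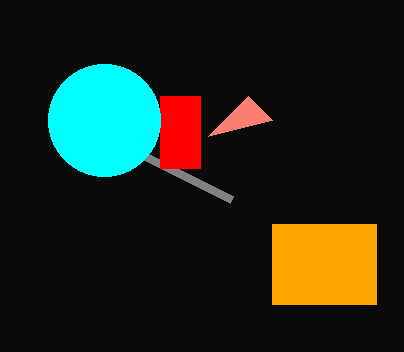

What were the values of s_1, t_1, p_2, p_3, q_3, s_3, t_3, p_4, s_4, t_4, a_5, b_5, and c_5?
s_1 = 208, t_1 = 136, p_2 = 232, p_3 = 160, q_3 = 96, s_3 = 200, t_3 = 168, p_4 = 272, s_4 = 376, t_4 = 304, a_5 = 104, b_5 = 120, c_5 = 56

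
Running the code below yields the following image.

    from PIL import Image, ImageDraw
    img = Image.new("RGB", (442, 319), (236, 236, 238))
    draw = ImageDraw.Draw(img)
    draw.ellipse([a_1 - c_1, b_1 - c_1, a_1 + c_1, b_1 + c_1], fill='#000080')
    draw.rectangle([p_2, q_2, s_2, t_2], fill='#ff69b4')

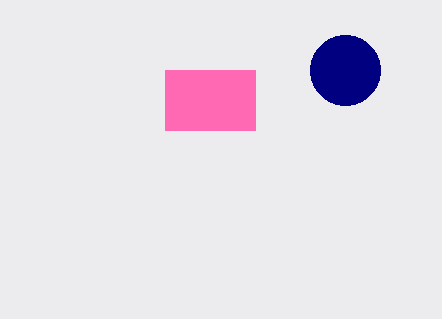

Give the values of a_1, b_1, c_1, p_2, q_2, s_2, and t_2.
a_1 = 345, b_1 = 70, c_1 = 35, p_2 = 165, q_2 = 70, s_2 = 255, t_2 = 130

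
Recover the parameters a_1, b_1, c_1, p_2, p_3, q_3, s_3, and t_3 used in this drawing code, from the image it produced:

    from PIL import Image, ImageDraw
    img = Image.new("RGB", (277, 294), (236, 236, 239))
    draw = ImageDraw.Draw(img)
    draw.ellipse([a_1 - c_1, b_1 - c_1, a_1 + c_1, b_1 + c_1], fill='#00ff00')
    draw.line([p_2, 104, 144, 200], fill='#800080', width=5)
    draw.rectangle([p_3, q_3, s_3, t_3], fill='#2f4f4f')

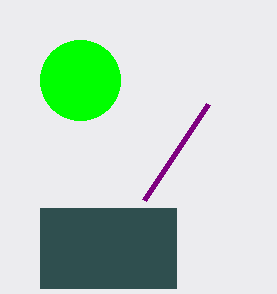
a_1 = 80, b_1 = 80, c_1 = 40, p_2 = 208, p_3 = 40, q_3 = 208, s_3 = 176, t_3 = 288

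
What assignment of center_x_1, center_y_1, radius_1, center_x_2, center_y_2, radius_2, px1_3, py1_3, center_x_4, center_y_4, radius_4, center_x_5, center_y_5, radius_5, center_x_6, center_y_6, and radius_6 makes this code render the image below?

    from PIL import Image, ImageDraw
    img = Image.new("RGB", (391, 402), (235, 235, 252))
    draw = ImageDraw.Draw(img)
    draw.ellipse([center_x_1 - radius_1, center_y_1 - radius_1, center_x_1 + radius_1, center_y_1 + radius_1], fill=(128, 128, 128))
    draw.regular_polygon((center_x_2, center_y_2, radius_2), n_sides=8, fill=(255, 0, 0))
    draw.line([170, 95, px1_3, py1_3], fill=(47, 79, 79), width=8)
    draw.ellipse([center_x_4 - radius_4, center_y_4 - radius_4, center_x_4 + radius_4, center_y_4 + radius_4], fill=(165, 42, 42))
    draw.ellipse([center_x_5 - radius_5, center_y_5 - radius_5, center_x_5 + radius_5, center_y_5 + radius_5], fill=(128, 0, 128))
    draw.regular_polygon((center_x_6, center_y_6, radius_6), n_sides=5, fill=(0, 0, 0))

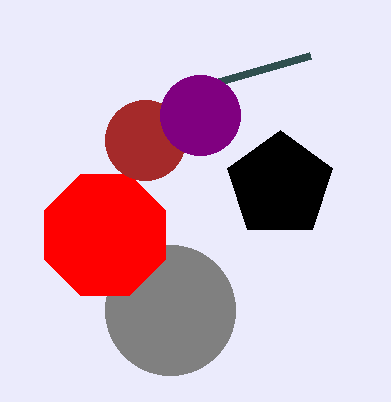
center_x_1 = 170
center_y_1 = 310
radius_1 = 65
center_x_2 = 105
center_y_2 = 235
radius_2 = 65
px1_3 = 310
py1_3 = 55
center_x_4 = 145
center_y_4 = 140
radius_4 = 40
center_x_5 = 200
center_y_5 = 115
radius_5 = 40
center_x_6 = 280
center_y_6 = 185
radius_6 = 55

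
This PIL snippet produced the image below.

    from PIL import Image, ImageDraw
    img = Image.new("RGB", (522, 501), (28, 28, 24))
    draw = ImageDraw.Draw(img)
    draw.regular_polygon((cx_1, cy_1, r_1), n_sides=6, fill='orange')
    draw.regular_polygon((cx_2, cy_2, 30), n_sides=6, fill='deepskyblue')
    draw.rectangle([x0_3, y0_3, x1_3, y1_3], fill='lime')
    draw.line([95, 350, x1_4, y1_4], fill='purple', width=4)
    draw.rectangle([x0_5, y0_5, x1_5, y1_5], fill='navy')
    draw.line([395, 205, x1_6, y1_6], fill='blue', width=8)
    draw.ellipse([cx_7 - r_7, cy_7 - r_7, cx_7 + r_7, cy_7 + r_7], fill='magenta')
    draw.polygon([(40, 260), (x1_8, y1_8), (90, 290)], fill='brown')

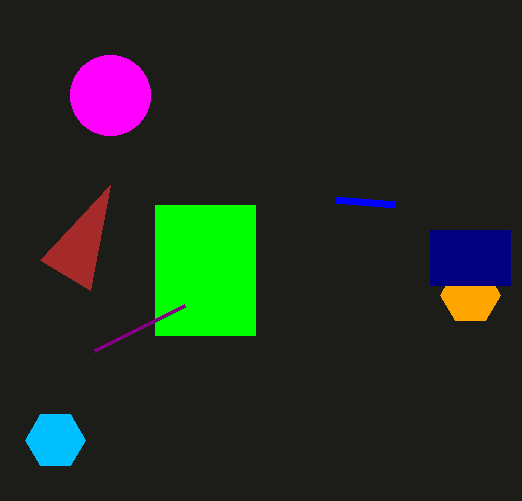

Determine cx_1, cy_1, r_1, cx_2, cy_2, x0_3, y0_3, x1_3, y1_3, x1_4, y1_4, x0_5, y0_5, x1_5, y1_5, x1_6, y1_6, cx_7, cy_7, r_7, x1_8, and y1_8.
cx_1 = 470
cy_1 = 295
r_1 = 30
cx_2 = 55
cy_2 = 440
x0_3 = 155
y0_3 = 205
x1_3 = 255
y1_3 = 335
x1_4 = 185
y1_4 = 305
x0_5 = 430
y0_5 = 230
x1_5 = 510
y1_5 = 285
x1_6 = 335
y1_6 = 200
cx_7 = 110
cy_7 = 95
r_7 = 40
x1_8 = 110
y1_8 = 185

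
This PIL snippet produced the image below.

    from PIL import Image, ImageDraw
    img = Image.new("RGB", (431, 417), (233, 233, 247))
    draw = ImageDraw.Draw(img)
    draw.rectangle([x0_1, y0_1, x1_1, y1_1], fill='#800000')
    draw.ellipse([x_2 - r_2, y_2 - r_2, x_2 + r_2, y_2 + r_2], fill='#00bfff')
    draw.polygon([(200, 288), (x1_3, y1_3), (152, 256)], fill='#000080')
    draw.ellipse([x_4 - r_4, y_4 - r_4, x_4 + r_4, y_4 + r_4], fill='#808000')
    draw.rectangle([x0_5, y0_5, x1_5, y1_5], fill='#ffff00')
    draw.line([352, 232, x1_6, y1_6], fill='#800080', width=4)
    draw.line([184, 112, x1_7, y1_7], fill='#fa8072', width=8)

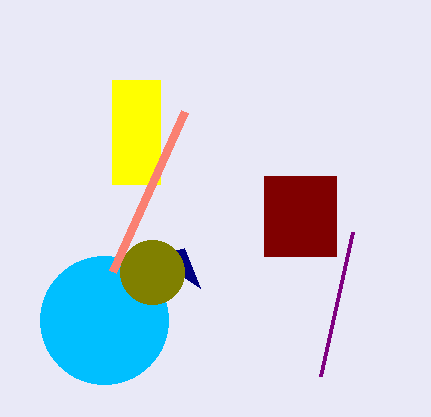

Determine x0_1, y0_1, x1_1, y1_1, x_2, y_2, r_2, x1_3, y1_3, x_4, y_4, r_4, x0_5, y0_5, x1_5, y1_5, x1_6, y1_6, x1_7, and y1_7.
x0_1 = 264, y0_1 = 176, x1_1 = 336, y1_1 = 256, x_2 = 104, y_2 = 320, r_2 = 64, x1_3 = 184, y1_3 = 248, x_4 = 152, y_4 = 272, r_4 = 32, x0_5 = 112, y0_5 = 80, x1_5 = 160, y1_5 = 184, x1_6 = 320, y1_6 = 376, x1_7 = 112, y1_7 = 272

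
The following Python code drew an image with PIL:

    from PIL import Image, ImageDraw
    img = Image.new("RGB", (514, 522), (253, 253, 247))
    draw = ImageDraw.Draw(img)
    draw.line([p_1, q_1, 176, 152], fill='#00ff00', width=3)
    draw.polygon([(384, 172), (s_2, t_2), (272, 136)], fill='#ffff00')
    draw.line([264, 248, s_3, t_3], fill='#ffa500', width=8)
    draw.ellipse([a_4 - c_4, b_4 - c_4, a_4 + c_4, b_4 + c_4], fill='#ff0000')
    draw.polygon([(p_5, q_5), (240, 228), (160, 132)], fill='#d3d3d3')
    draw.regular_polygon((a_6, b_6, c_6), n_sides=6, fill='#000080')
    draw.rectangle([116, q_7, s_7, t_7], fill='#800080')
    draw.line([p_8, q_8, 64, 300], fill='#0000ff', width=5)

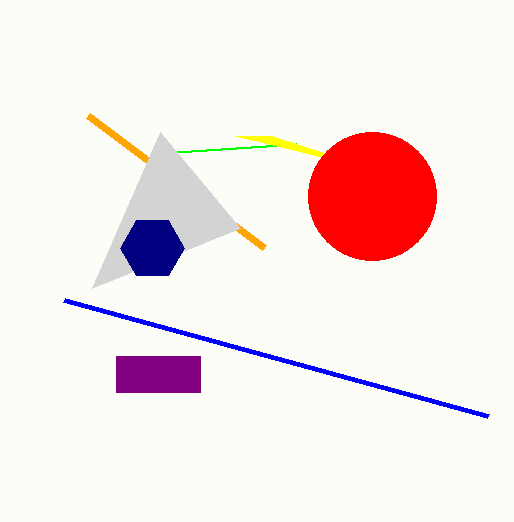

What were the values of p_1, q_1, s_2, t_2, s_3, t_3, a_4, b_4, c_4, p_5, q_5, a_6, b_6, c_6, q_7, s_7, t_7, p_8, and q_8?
p_1 = 296, q_1 = 144, s_2 = 236, t_2 = 136, s_3 = 88, t_3 = 116, a_4 = 372, b_4 = 196, c_4 = 64, p_5 = 92, q_5 = 288, a_6 = 152, b_6 = 248, c_6 = 32, q_7 = 356, s_7 = 200, t_7 = 392, p_8 = 488, q_8 = 416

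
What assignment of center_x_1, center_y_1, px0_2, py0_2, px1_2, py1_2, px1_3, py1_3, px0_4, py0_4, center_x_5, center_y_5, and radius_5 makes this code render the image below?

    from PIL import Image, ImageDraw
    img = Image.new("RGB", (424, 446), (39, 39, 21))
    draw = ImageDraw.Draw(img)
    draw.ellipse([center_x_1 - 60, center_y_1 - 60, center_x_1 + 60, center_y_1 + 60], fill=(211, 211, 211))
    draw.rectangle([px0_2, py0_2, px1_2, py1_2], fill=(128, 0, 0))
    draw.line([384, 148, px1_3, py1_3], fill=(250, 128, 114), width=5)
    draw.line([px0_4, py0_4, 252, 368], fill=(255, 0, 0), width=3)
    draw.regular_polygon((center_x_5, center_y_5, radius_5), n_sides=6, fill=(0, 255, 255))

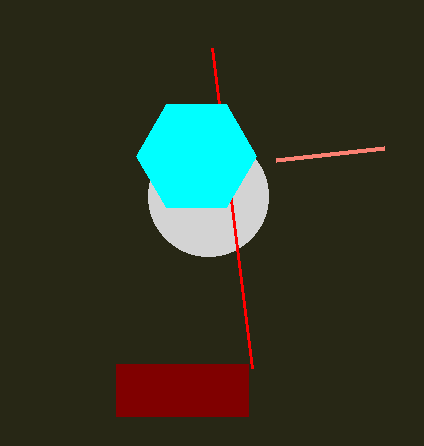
center_x_1 = 208, center_y_1 = 196, px0_2 = 116, py0_2 = 364, px1_2 = 248, py1_2 = 416, px1_3 = 276, py1_3 = 160, px0_4 = 212, py0_4 = 48, center_x_5 = 196, center_y_5 = 156, radius_5 = 60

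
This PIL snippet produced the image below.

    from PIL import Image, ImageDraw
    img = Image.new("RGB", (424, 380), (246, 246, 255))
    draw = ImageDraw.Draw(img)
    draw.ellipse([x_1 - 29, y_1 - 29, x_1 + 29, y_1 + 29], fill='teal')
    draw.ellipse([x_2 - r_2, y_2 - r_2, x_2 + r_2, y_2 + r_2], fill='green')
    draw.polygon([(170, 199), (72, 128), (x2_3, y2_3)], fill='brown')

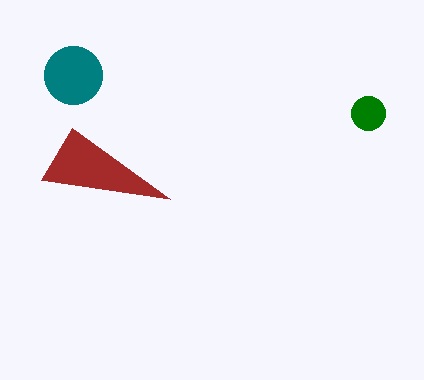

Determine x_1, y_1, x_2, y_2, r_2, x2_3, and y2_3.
x_1 = 73; y_1 = 75; x_2 = 368; y_2 = 113; r_2 = 17; x2_3 = 41; y2_3 = 180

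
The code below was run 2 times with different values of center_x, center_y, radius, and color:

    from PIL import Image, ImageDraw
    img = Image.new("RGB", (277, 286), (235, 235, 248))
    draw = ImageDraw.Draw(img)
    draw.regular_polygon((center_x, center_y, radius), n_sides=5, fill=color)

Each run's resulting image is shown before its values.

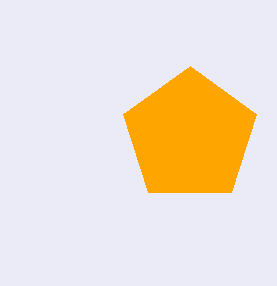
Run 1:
center_x = 190, center_y = 136, radius = 70, color = 'orange'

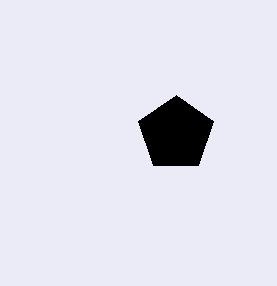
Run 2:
center_x = 176; center_y = 134; radius = 39; color = 'black'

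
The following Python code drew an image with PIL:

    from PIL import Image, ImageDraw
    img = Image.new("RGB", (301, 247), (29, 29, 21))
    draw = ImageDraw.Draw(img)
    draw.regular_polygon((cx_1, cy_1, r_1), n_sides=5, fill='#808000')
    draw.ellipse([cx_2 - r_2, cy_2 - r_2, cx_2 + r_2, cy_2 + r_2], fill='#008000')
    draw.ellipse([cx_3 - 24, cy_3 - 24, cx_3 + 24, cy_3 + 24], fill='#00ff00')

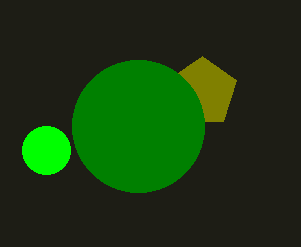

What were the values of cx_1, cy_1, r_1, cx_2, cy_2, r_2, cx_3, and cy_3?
cx_1 = 202; cy_1 = 92; r_1 = 36; cx_2 = 138; cy_2 = 126; r_2 = 66; cx_3 = 46; cy_3 = 150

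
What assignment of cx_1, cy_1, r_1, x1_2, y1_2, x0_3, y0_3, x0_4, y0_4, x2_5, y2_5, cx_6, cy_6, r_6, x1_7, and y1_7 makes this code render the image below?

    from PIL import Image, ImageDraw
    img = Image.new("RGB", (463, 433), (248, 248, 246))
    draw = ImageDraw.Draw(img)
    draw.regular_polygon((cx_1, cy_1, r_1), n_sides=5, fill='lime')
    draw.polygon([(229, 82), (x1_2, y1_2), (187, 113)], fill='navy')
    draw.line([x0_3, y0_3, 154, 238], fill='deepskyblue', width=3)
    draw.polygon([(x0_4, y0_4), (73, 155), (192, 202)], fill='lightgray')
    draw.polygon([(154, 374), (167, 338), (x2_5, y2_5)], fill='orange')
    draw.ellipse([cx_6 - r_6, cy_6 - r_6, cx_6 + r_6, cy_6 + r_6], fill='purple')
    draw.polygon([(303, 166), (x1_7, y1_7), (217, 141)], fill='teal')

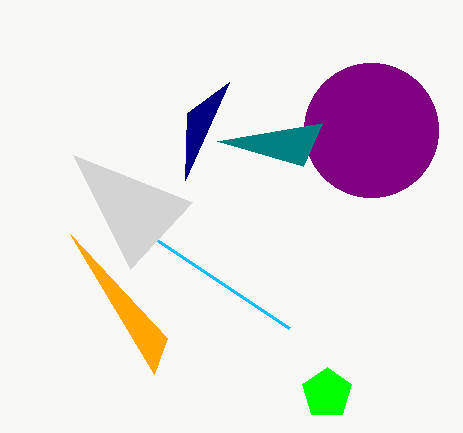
cx_1 = 327; cy_1 = 393; r_1 = 26; x1_2 = 185; y1_2 = 180; x0_3 = 289; y0_3 = 328; x0_4 = 130; y0_4 = 269; x2_5 = 70; y2_5 = 234; cx_6 = 371; cy_6 = 130; r_6 = 67; x1_7 = 322; y1_7 = 123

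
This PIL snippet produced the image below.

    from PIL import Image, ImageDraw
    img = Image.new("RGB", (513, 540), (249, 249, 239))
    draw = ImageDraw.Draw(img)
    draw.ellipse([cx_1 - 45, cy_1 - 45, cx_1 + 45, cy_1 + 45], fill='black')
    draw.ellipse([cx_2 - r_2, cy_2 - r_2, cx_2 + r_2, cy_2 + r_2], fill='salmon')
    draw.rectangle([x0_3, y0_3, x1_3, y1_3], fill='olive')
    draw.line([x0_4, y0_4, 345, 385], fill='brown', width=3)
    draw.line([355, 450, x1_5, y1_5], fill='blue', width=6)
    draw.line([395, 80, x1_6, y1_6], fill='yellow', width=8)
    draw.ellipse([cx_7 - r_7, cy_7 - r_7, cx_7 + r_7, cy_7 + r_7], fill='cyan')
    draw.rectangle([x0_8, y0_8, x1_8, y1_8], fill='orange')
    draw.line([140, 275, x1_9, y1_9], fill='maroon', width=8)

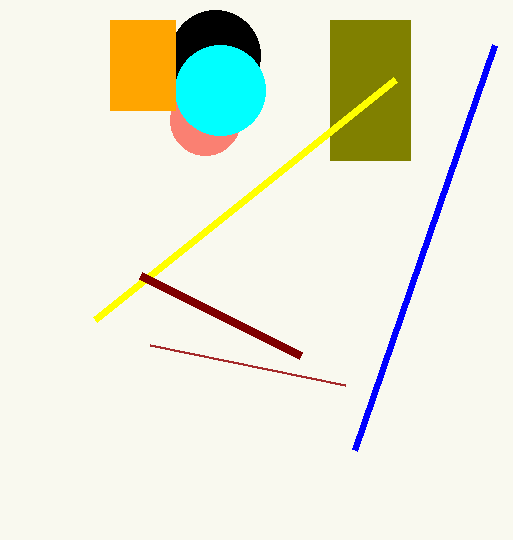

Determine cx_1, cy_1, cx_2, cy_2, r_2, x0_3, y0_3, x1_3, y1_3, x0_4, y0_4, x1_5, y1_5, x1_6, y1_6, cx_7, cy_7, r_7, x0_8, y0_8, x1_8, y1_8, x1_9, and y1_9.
cx_1 = 215
cy_1 = 55
cx_2 = 205
cy_2 = 120
r_2 = 35
x0_3 = 330
y0_3 = 20
x1_3 = 410
y1_3 = 160
x0_4 = 150
y0_4 = 345
x1_5 = 495
y1_5 = 45
x1_6 = 95
y1_6 = 320
cx_7 = 220
cy_7 = 90
r_7 = 45
x0_8 = 110
y0_8 = 20
x1_8 = 175
y1_8 = 110
x1_9 = 300
y1_9 = 355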